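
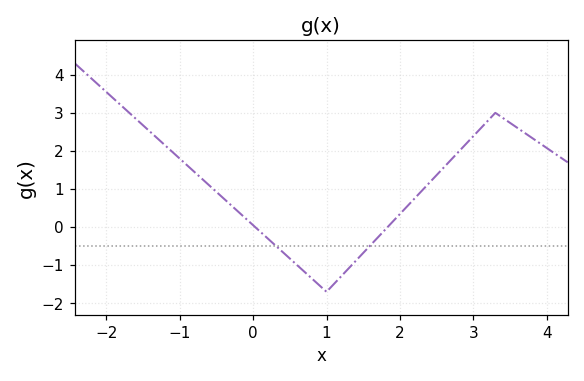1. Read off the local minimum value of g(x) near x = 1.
-1.7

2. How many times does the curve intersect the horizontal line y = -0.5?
2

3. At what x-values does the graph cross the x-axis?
0.028, 1.83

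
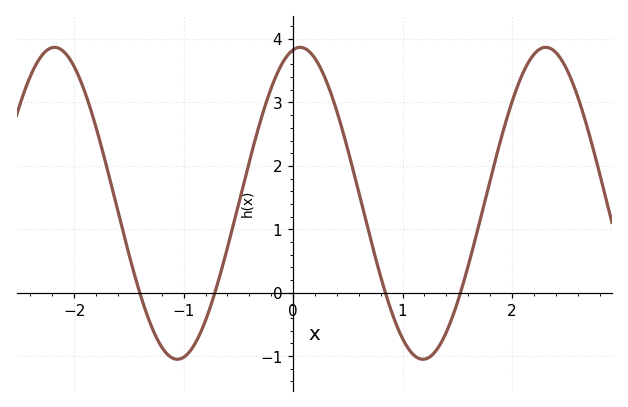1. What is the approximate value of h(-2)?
3.6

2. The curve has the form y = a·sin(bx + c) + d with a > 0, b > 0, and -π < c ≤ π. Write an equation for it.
y = 2.46sin(2.8x + 1.4) + 1.41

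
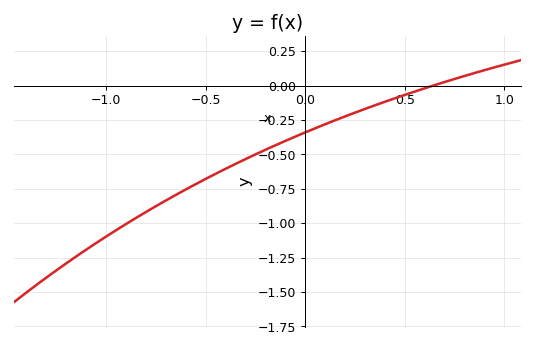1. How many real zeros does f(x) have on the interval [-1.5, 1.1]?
1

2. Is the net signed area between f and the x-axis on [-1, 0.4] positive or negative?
negative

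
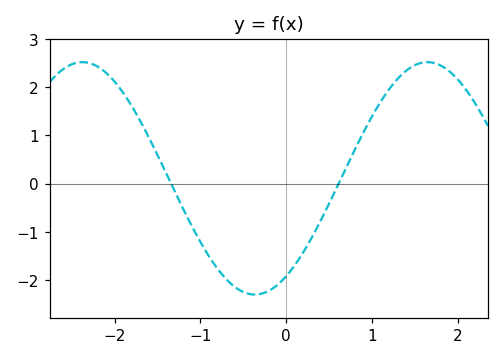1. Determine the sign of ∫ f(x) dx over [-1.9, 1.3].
negative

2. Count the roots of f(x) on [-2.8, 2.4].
2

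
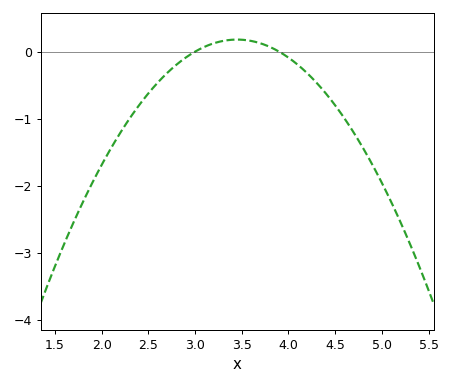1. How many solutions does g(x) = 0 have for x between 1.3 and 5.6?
2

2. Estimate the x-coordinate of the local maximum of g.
3.45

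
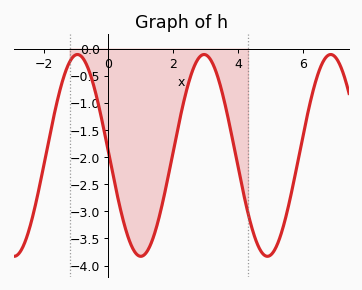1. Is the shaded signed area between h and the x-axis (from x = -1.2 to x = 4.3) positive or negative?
negative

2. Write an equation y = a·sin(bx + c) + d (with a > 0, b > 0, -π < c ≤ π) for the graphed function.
y = 1.86sin(1.6x + 3.1) - 1.97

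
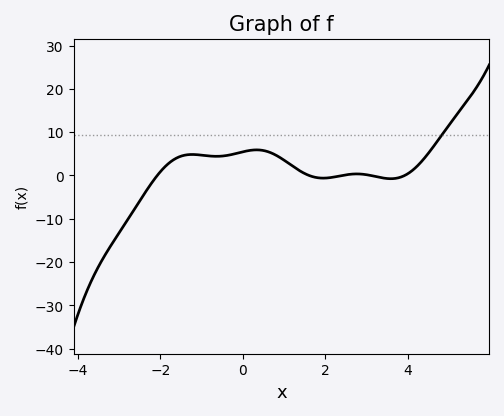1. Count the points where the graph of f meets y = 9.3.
1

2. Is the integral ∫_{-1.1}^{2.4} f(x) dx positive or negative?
positive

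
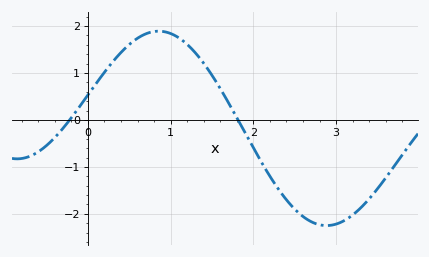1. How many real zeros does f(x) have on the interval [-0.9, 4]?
2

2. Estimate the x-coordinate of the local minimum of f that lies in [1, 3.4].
2.9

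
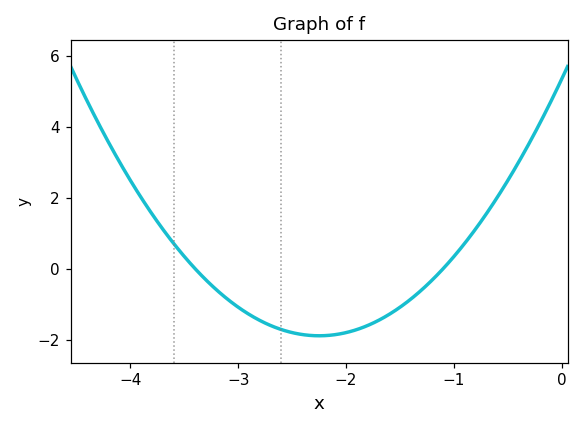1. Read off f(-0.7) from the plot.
1.54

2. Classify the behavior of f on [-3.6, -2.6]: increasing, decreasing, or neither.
decreasing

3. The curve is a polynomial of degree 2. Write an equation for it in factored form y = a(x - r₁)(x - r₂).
y = 1.43(x + 3.4)(x + 1.1)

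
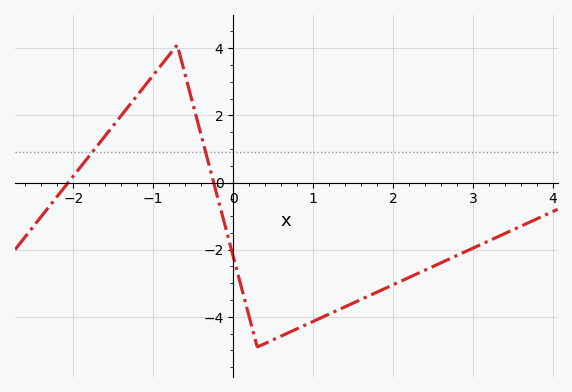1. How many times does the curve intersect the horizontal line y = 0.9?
2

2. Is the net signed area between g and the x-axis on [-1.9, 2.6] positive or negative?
negative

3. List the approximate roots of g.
-2.06, -0.244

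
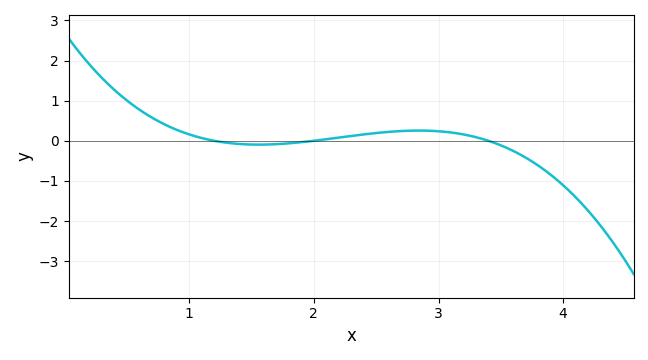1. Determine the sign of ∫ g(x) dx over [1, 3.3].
positive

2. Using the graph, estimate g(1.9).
0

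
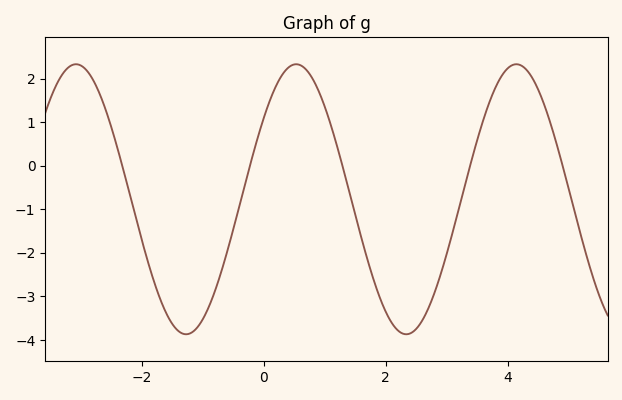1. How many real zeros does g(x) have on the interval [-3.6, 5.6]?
5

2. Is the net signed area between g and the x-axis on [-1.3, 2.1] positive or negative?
negative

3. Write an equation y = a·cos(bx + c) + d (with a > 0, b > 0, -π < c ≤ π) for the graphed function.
y = 3.1cos(1.7x - 0.92) - 0.77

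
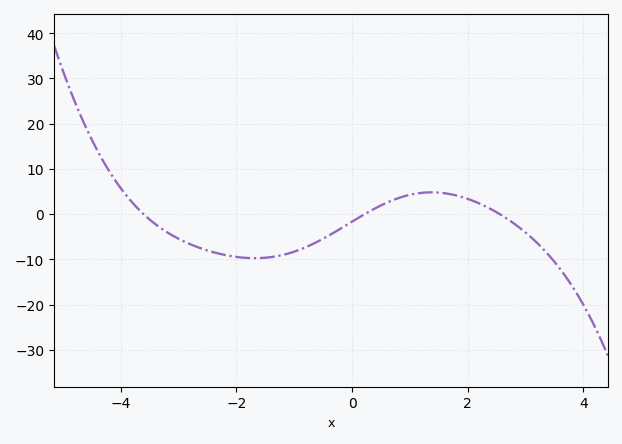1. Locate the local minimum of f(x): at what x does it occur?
-1.6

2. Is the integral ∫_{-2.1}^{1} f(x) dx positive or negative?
negative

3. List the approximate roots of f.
-3.6, 0.2, 2.6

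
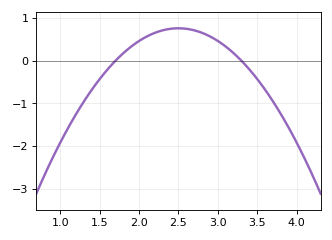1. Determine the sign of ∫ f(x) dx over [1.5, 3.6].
positive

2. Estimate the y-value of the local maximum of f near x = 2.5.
0.762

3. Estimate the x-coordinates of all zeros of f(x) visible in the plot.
1.7, 3.3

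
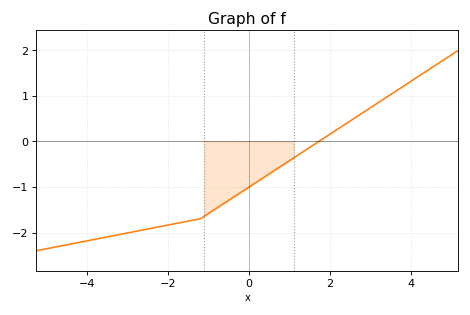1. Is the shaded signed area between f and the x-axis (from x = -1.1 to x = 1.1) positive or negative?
negative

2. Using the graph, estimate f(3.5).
1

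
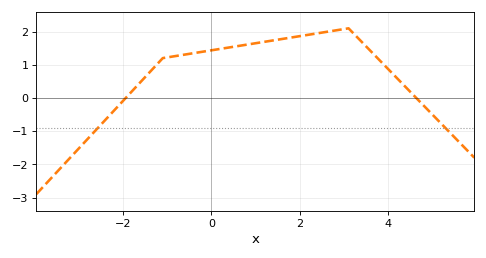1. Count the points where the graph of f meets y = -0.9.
2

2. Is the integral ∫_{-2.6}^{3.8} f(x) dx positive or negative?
positive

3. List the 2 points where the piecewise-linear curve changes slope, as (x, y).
(-1.1, 1.2); (3.1, 2.1)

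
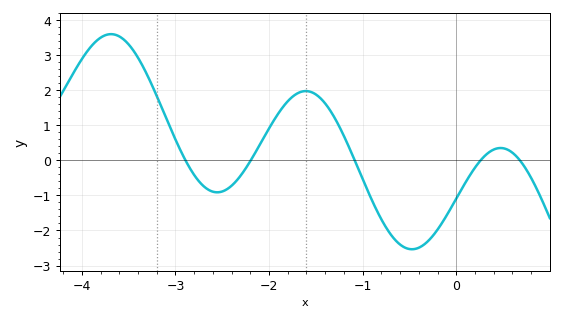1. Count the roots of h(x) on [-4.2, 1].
5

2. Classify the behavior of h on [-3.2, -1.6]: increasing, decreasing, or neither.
neither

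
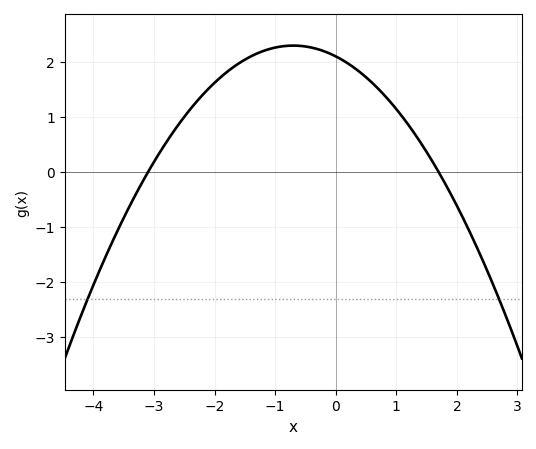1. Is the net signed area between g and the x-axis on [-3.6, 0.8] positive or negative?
positive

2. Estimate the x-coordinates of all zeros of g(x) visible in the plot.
-3.2, 1.8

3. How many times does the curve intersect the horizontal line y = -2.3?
2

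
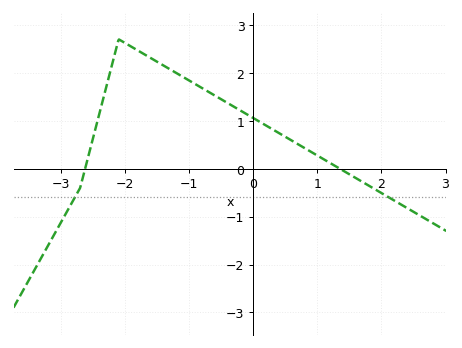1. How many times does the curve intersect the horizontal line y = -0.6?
2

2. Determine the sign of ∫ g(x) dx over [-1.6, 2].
positive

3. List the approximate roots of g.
-2.6, 1.4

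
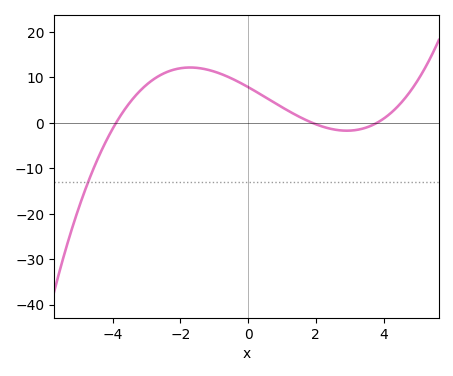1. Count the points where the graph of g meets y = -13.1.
1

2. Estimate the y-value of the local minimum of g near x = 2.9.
-1.71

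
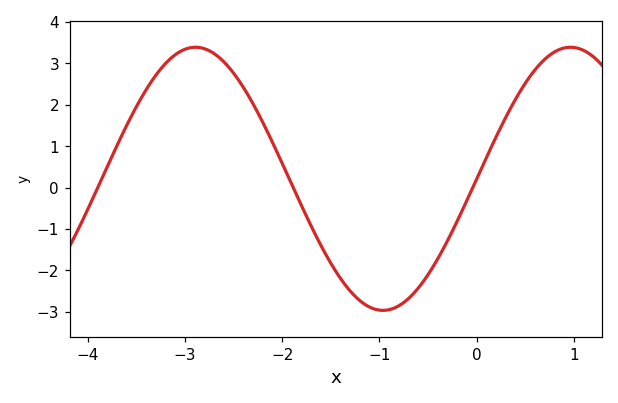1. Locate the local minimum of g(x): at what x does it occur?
-0.965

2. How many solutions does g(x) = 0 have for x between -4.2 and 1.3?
3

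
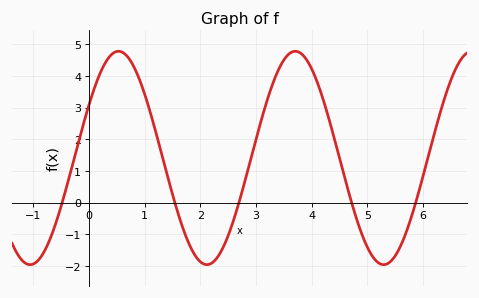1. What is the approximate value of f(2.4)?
-1.4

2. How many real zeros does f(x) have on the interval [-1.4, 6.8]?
5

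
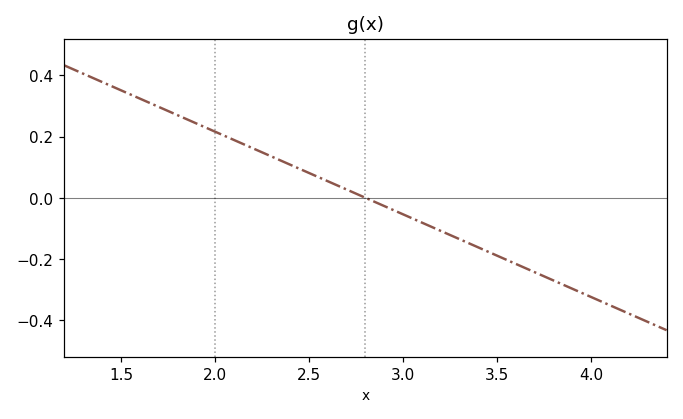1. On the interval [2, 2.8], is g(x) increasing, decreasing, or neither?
decreasing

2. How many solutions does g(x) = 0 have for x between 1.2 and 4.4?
1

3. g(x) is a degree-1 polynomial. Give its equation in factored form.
y = -0.27(x - 2.8)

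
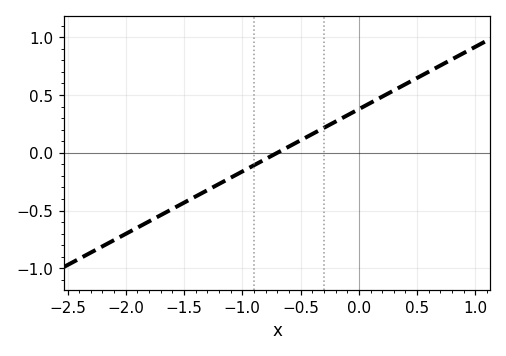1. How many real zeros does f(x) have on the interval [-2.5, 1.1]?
1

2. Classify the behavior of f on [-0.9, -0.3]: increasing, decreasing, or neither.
increasing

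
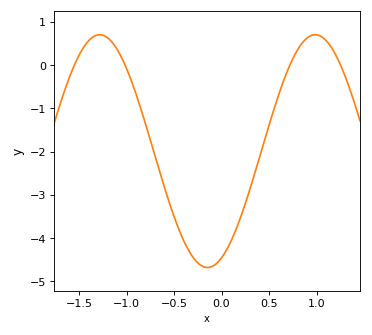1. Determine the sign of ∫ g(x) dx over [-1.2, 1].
negative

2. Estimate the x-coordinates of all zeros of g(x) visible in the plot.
-1.55, -1.02, 0.72, 1.25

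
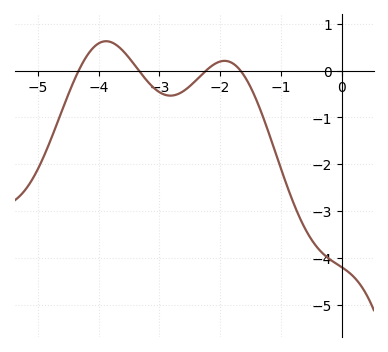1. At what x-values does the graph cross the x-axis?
-4.3, -3.3, -2.2, -1.7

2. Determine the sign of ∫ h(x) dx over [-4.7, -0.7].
negative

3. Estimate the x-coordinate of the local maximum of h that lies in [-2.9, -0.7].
-1.9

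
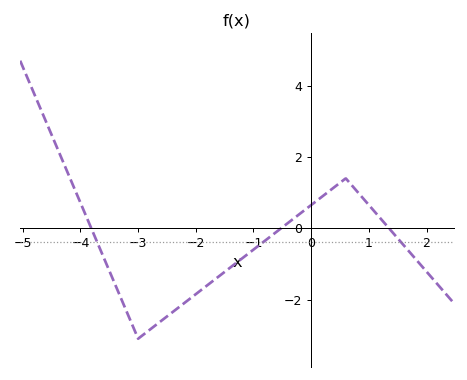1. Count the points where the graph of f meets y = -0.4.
3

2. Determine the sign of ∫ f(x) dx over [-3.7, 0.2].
negative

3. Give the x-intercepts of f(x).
-3.81, -0.52, 1.35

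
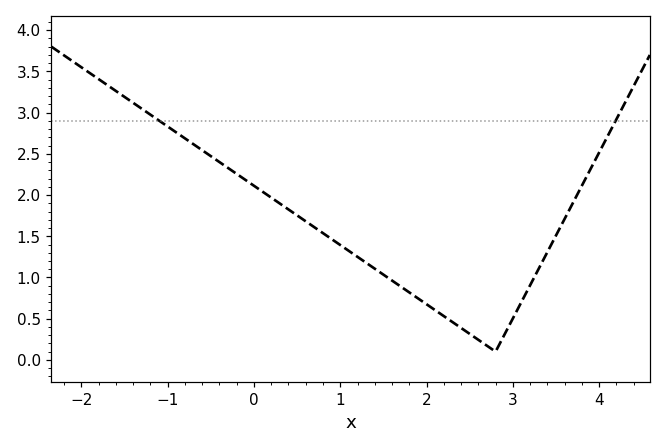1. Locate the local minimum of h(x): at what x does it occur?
2.8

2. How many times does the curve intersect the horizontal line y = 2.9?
2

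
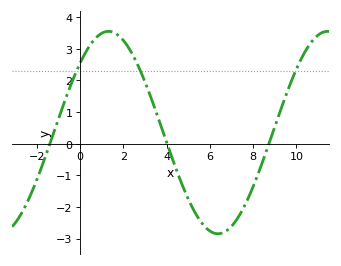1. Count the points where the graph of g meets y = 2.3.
3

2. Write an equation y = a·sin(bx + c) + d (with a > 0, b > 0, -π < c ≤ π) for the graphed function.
y = 3.2sin(0.62x + 0.76) + 0.35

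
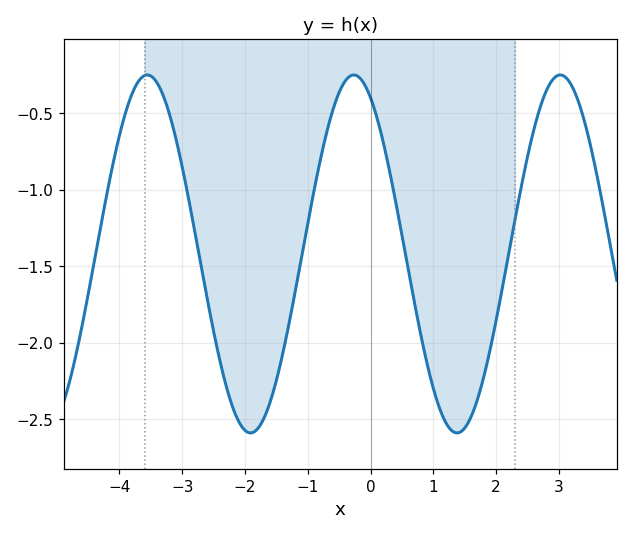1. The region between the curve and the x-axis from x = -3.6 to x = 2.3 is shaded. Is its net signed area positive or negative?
negative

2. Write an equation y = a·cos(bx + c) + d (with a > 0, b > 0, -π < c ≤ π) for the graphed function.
y = 1.17cos(1.9x + 0.51) - 1.42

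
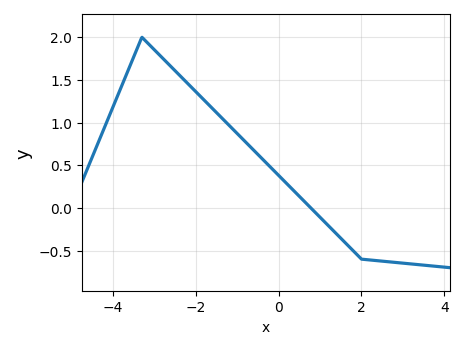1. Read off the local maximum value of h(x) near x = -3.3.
2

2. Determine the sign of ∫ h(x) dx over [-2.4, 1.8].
positive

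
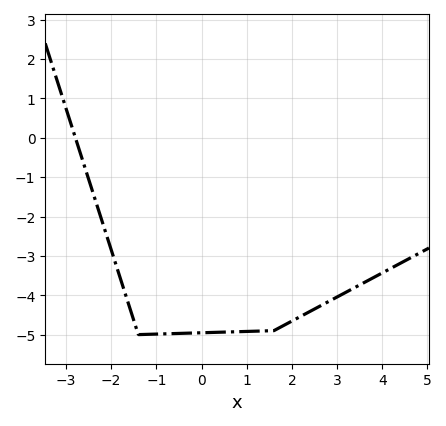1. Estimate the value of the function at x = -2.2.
-2.13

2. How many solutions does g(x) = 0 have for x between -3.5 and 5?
1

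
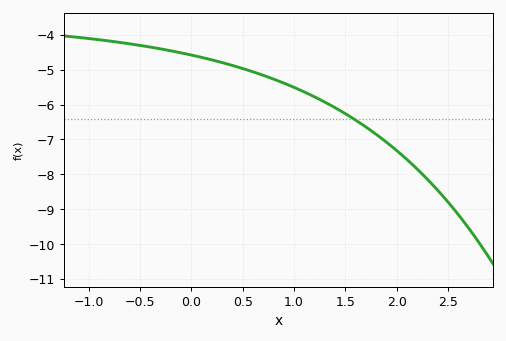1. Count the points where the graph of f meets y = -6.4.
1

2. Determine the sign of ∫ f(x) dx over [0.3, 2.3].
negative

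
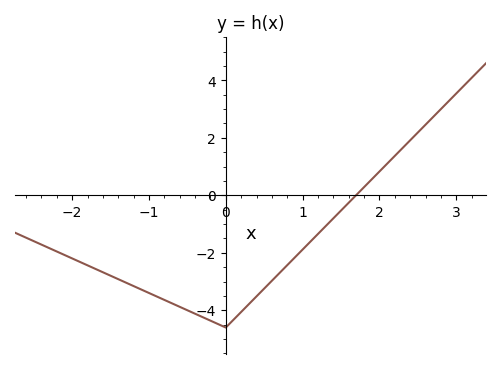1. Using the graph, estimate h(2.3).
1.6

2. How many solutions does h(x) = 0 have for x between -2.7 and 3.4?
1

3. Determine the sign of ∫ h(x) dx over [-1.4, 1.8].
negative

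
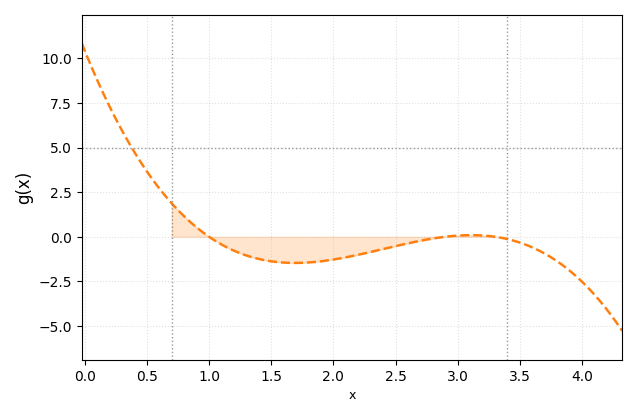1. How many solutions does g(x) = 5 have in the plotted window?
1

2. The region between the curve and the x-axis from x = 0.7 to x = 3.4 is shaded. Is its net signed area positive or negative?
negative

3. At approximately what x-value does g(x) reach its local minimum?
1.7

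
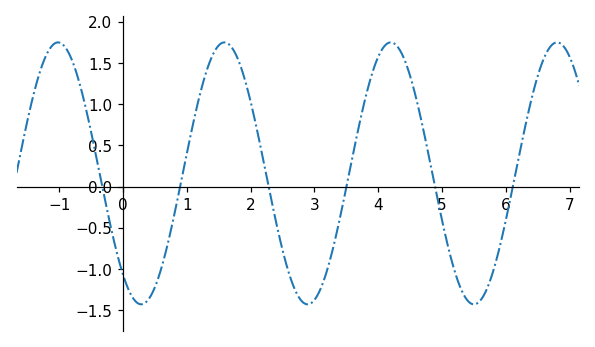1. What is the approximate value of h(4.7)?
0.719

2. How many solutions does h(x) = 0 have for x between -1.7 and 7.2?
6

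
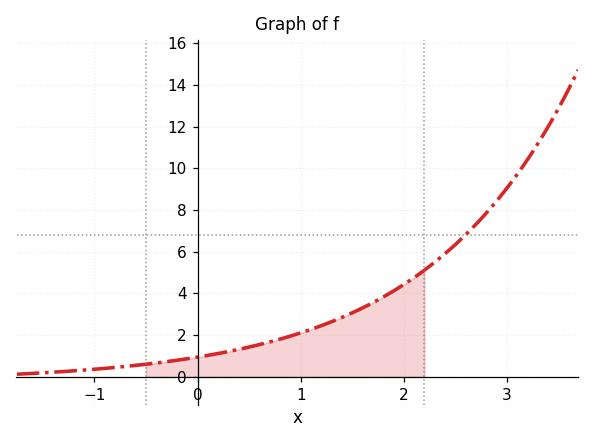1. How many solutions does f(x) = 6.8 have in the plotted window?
1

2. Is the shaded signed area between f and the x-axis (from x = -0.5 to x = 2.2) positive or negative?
positive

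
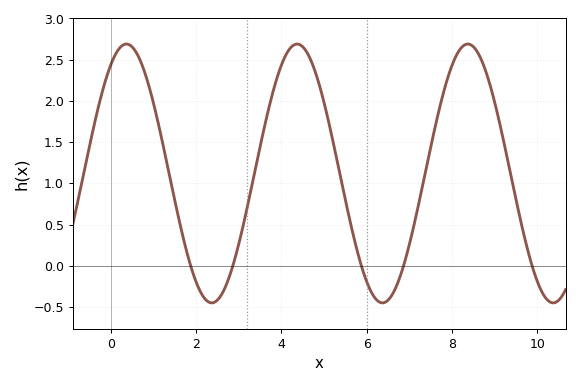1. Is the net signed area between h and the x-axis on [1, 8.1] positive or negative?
positive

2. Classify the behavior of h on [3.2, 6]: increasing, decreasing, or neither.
neither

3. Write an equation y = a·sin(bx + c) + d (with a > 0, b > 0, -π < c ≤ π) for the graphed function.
y = 1.57sin(1.6x + 0.99) + 1.12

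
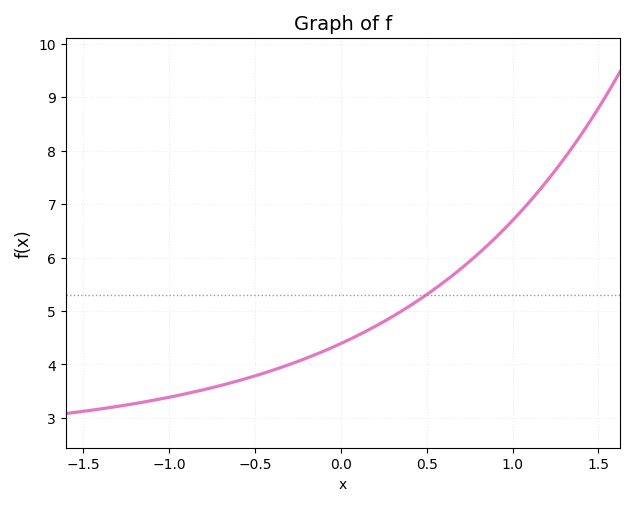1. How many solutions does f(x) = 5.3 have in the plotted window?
1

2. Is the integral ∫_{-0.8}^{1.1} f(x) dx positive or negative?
positive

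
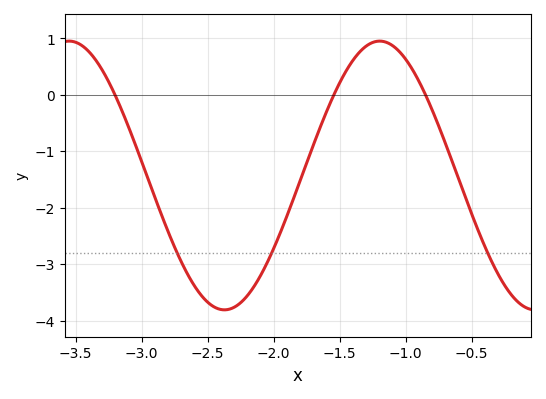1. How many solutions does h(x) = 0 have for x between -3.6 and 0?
3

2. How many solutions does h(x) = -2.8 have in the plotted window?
3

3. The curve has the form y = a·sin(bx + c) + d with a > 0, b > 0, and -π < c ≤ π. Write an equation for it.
y = 2.38sin(2.67x - 1.52) - 1.43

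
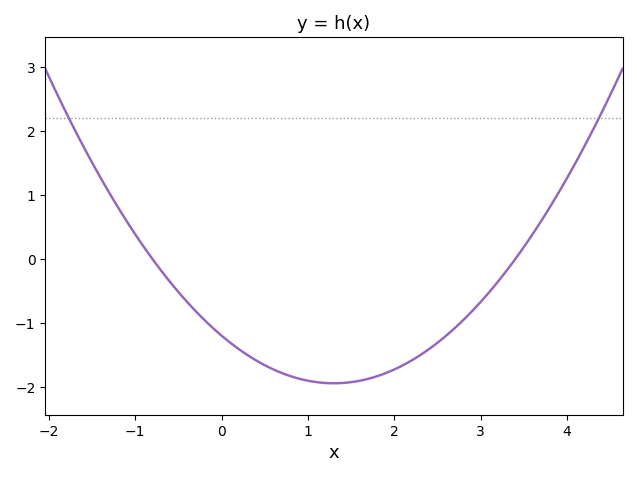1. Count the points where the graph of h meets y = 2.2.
2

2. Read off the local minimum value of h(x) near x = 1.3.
-1.94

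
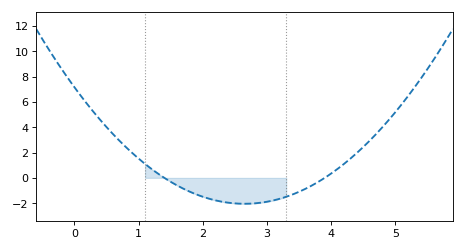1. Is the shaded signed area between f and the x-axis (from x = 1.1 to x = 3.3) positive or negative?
negative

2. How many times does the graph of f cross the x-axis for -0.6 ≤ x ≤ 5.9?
2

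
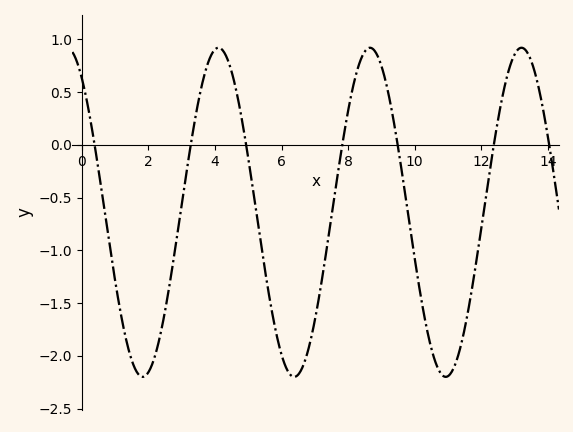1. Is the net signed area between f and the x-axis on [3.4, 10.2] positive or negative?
negative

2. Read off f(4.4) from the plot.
0.8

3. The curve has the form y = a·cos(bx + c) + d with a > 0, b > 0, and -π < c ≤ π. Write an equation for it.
y = 1.56cos(1.4x + 0.62) - 0.64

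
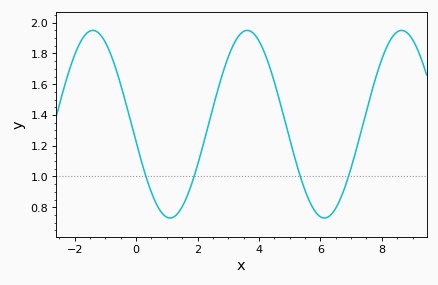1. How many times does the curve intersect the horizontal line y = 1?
4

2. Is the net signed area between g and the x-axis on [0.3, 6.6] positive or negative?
positive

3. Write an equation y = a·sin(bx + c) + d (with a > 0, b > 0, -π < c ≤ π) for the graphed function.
y = 0.61sin(1.2x - 3) + 1.34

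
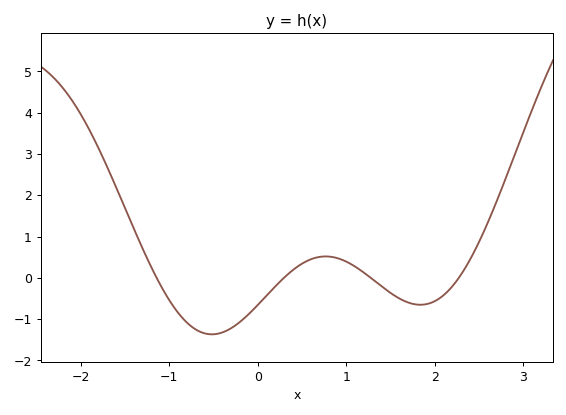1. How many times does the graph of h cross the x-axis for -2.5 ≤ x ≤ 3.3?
4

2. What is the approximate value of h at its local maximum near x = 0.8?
0.518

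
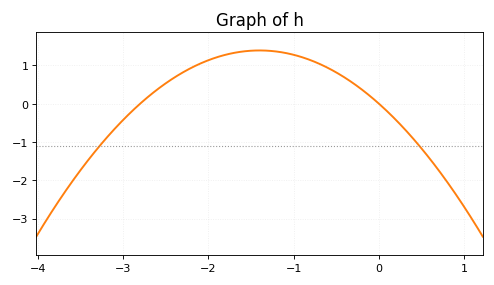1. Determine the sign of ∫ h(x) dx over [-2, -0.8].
positive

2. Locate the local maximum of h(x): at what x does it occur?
-1.4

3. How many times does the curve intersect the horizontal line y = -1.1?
2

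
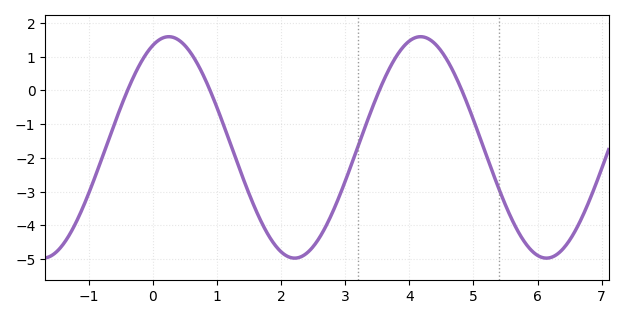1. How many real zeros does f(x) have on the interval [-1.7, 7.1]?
4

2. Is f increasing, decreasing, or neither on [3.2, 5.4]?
neither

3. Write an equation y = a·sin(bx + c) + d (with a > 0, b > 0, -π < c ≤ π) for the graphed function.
y = 3.28sin(1.6x + 1.17) - 1.69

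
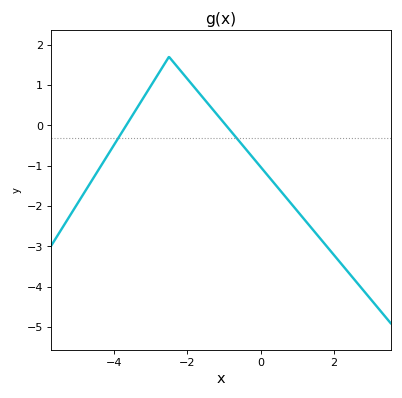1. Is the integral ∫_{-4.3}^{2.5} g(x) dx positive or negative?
negative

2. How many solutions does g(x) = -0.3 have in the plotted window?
2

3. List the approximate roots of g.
-3.67, -0.944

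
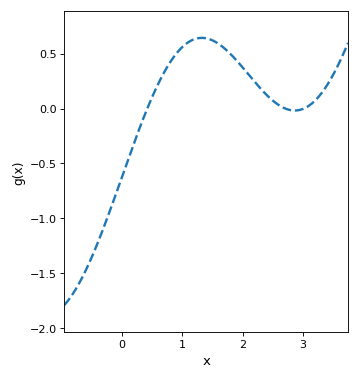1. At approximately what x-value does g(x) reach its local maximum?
1.33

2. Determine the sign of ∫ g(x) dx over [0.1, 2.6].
positive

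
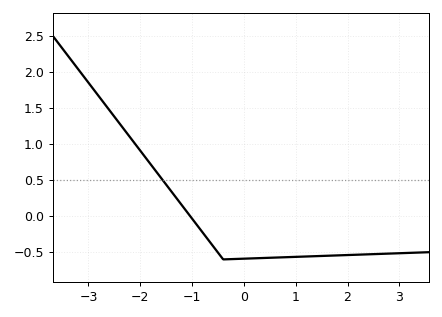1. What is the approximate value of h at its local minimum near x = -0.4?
-0.6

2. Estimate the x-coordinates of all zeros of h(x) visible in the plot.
-1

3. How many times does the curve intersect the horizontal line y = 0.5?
1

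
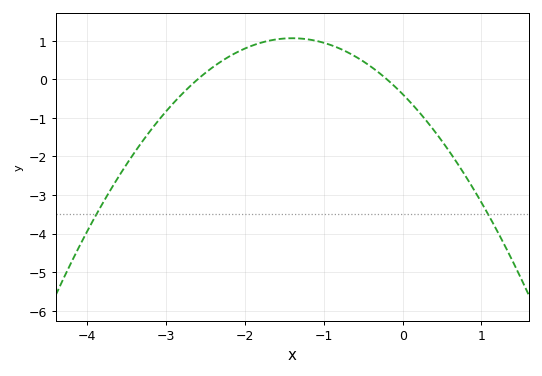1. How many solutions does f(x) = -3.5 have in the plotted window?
2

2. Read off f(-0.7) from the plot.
0.703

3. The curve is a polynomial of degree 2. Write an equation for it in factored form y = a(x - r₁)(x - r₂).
y = -0.74(x + 2.6)(x + 0.2)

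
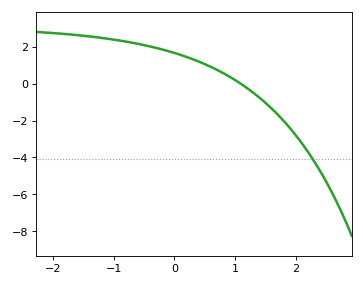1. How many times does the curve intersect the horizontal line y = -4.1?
1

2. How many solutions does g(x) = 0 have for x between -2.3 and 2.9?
1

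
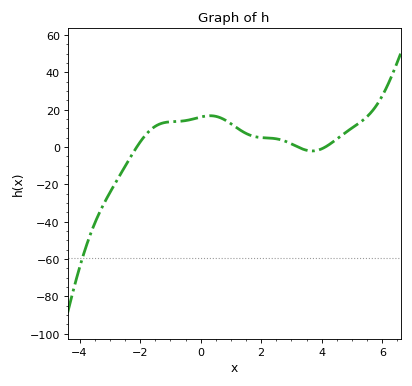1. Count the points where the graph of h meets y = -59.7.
1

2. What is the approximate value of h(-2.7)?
-16.1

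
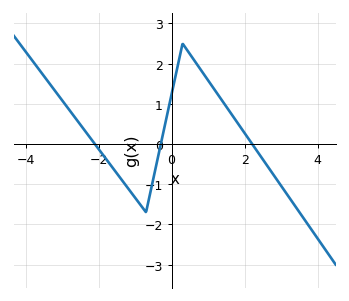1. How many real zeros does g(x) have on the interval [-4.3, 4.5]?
3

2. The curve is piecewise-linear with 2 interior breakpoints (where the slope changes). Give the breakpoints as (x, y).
(-0.7, -1.7); (0.3, 2.5)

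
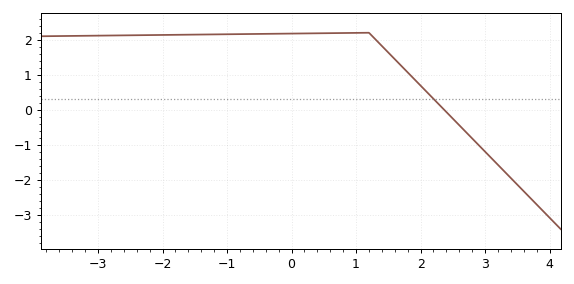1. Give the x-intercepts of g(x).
2.37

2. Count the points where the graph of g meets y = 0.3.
1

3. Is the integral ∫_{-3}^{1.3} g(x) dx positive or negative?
positive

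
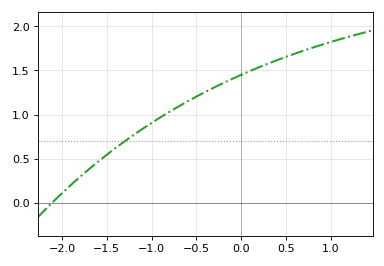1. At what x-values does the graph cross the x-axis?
-2.11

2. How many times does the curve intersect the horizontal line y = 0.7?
1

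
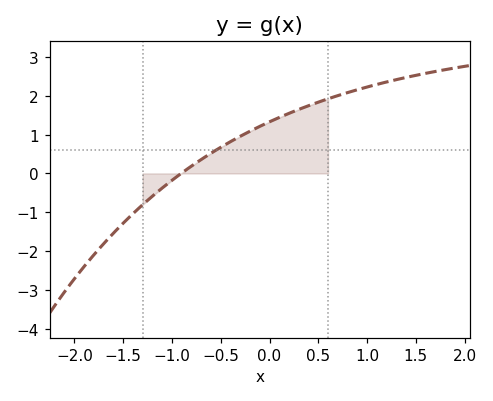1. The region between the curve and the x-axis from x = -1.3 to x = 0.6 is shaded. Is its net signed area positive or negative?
positive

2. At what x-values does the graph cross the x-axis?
-0.906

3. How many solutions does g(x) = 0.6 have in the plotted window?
1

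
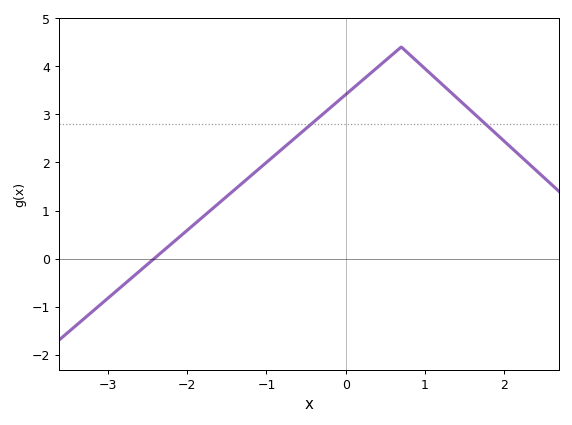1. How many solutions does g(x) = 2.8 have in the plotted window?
2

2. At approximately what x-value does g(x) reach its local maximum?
0.7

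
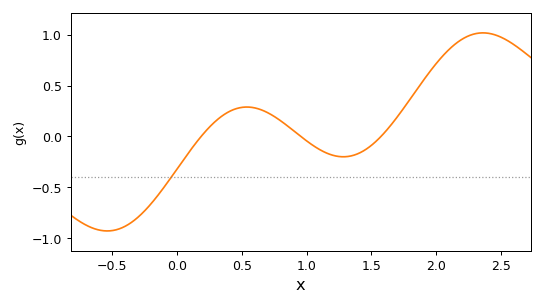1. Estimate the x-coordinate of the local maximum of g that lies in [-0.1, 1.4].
0.55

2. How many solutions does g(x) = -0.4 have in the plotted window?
1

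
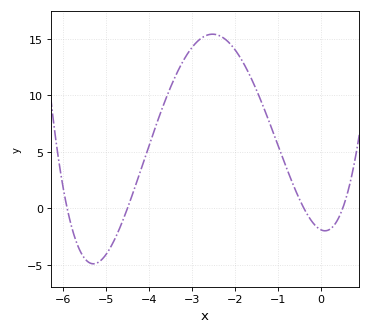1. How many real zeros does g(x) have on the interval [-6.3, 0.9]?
4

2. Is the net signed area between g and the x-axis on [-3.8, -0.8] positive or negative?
positive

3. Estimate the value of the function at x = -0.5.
1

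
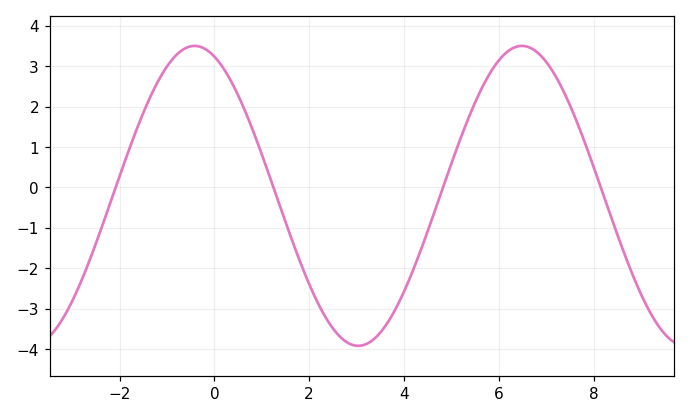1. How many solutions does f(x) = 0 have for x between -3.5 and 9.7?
4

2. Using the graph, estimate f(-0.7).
3.38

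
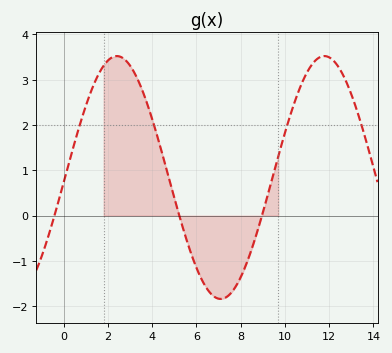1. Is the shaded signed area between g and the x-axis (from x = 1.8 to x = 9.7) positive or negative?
positive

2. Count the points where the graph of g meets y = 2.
4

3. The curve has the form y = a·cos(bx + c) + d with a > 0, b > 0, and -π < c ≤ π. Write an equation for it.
y = 2.68cos(0.67x - 1.6) + 0.84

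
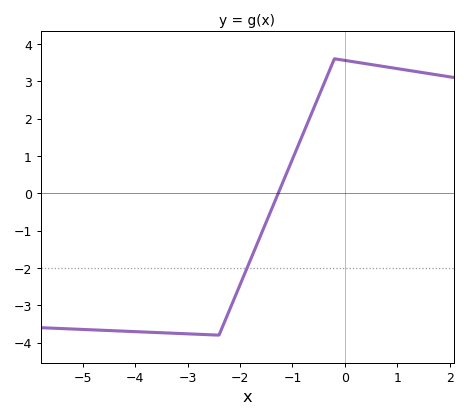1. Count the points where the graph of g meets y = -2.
1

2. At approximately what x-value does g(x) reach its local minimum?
-2.4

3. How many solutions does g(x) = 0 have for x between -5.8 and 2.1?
1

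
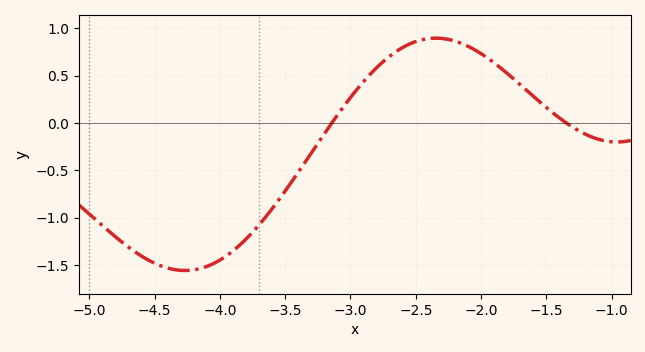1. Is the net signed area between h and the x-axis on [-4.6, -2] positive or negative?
negative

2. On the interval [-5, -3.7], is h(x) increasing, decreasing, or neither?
neither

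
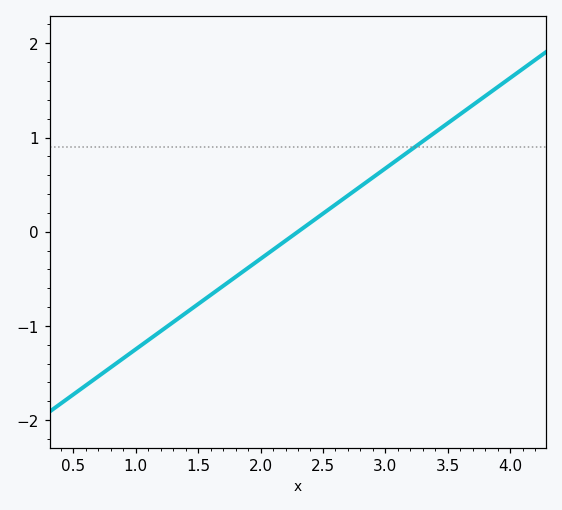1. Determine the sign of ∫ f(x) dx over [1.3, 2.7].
negative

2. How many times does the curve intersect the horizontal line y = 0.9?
1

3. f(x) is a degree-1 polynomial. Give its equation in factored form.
y = 0.96(x - 2.3)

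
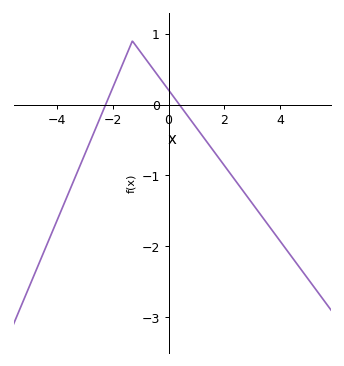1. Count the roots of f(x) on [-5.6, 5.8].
2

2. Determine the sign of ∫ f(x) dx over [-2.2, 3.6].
negative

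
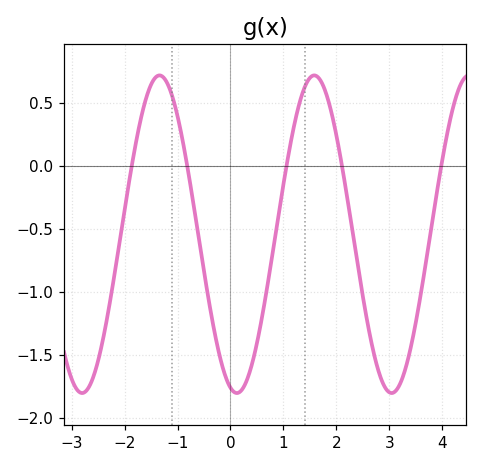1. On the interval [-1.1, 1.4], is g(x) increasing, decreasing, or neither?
neither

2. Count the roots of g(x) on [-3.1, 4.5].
5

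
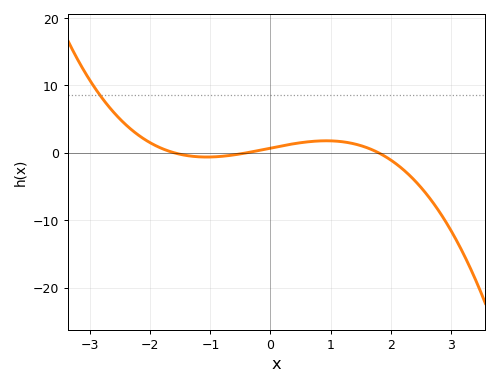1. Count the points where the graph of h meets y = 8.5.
1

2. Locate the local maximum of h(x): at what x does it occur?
0.9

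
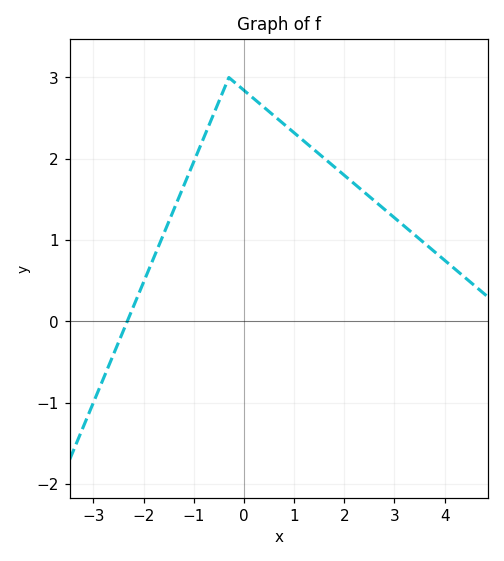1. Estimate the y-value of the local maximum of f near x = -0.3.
3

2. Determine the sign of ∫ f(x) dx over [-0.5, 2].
positive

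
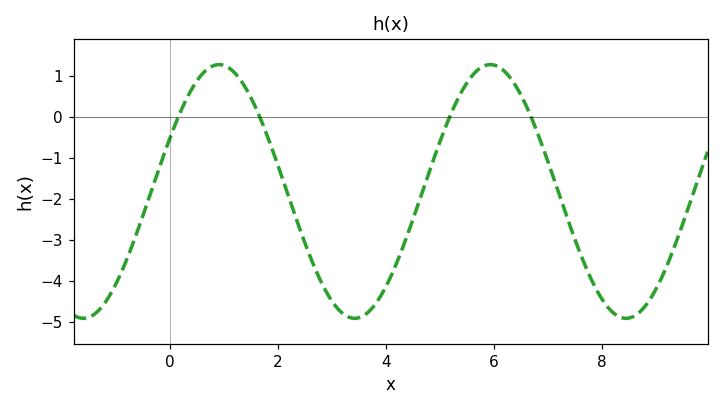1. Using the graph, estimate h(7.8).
-4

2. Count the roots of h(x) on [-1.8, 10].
4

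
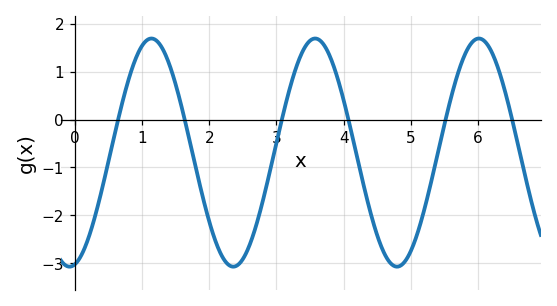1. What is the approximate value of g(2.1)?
-2.6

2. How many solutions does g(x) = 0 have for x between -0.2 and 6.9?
6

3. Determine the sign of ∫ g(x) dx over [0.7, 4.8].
negative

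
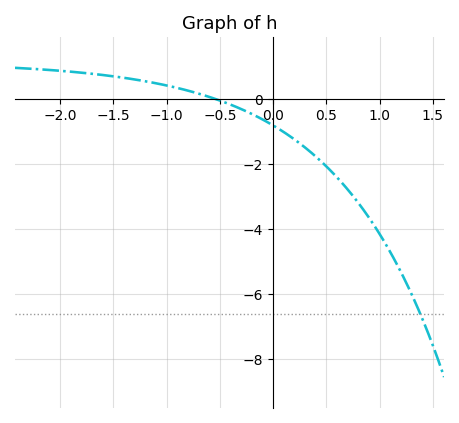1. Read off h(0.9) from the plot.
-3.6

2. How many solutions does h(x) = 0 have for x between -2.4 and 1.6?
1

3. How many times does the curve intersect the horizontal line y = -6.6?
1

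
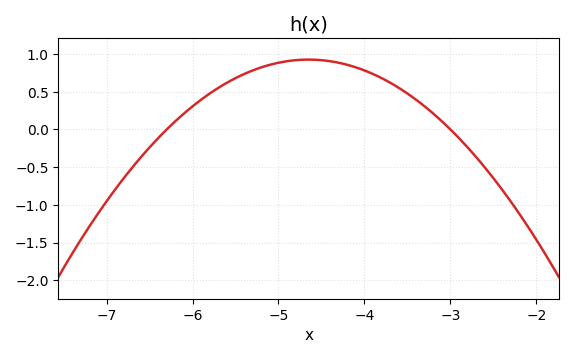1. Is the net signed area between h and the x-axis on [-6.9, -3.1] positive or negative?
positive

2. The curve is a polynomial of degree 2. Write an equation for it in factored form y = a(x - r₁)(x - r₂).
y = -0.34(x + 6.3)(x + 3)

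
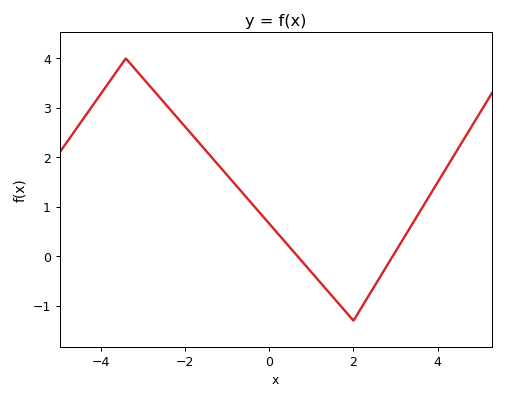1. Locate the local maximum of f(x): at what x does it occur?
-3.4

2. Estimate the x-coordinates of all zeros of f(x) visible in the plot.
0.675, 2.93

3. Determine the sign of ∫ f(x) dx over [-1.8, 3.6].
positive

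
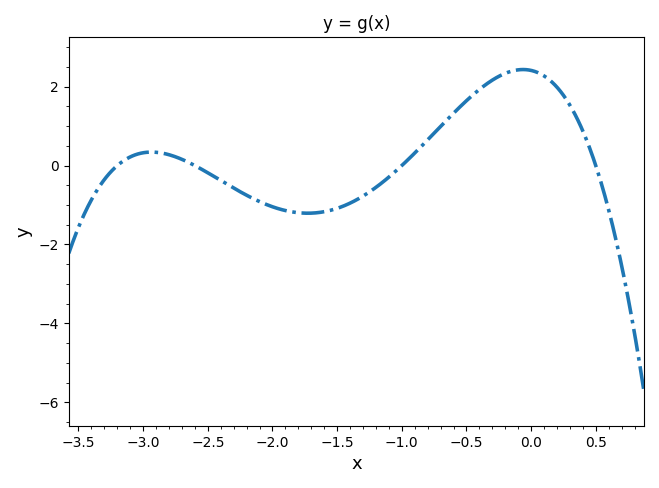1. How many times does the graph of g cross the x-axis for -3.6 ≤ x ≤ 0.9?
4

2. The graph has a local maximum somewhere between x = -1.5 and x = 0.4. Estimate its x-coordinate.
-0.1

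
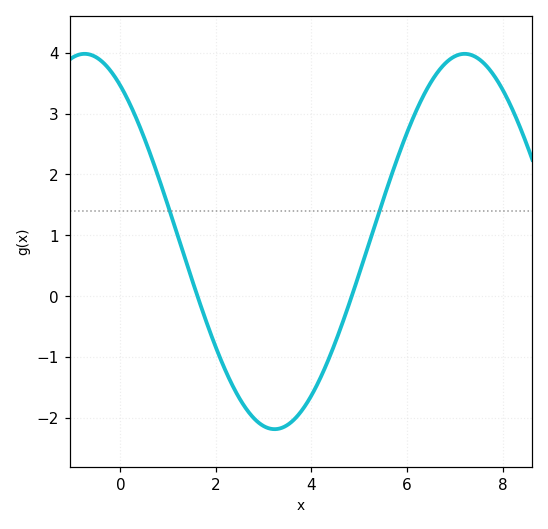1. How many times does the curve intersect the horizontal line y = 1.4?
2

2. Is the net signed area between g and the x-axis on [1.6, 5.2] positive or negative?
negative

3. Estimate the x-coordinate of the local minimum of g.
3.23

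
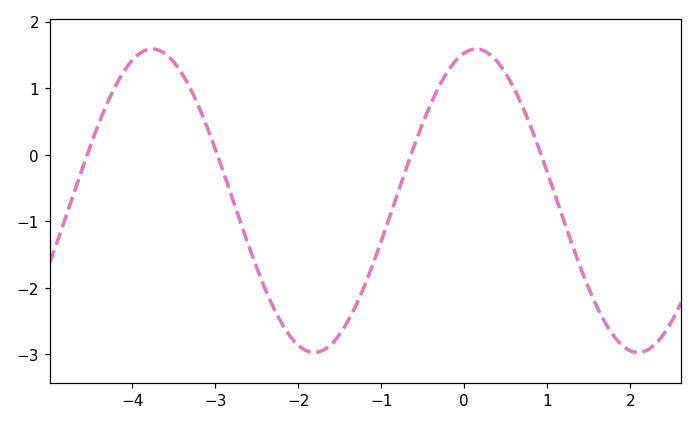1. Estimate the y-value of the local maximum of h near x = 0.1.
1.59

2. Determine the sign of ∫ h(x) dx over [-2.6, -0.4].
negative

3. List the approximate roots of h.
-4.54, -2.98, -0.642, 0.927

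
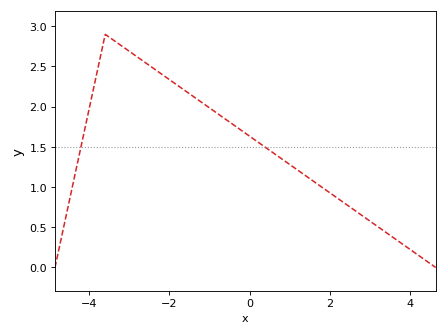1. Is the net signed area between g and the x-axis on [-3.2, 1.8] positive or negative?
positive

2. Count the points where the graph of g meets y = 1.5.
2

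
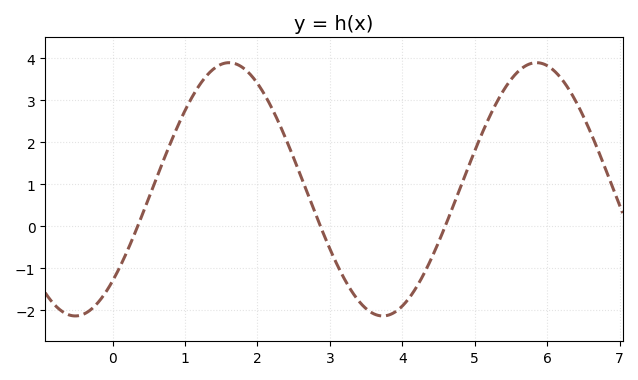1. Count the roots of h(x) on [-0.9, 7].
3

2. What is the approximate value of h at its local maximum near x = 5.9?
3.9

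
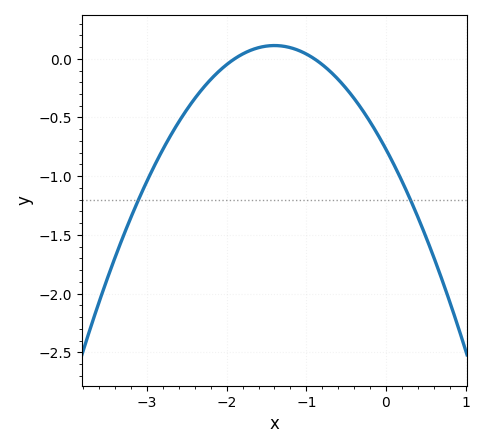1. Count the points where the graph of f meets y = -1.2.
2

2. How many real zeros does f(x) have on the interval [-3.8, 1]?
2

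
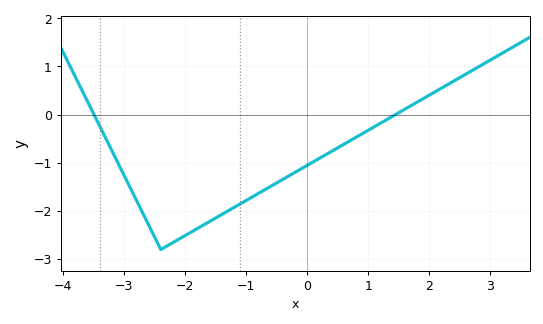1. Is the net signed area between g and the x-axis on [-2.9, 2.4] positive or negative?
negative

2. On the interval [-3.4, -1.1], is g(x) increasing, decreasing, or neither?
neither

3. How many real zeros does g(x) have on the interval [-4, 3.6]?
2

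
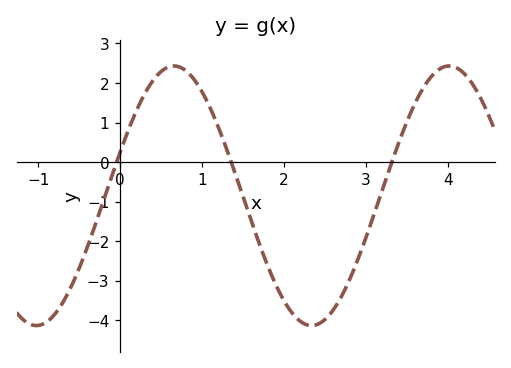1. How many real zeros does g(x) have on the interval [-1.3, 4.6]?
3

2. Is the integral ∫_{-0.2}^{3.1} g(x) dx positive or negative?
negative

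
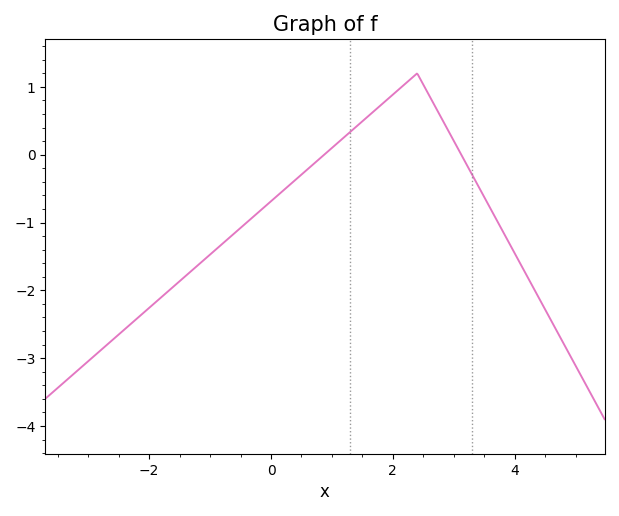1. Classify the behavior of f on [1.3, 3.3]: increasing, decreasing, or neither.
neither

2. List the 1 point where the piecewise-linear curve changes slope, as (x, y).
(2.4, 1.2)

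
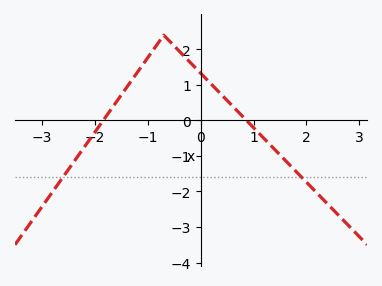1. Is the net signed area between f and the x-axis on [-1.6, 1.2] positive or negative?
positive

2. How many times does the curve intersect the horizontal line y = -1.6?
2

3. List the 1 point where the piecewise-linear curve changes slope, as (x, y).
(-0.7, 2.4)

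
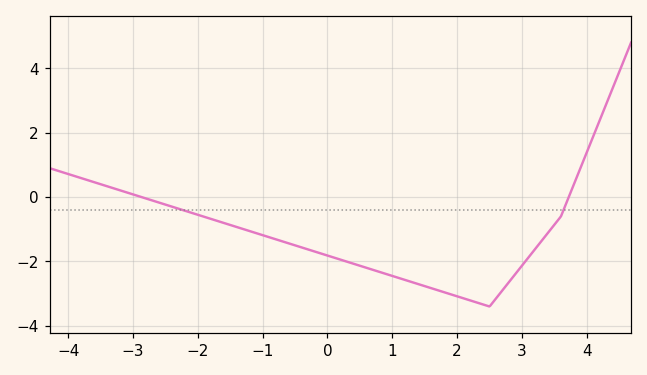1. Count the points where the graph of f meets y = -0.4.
2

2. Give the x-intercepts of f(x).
-2.8, 3.8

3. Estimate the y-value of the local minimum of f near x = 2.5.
-3.4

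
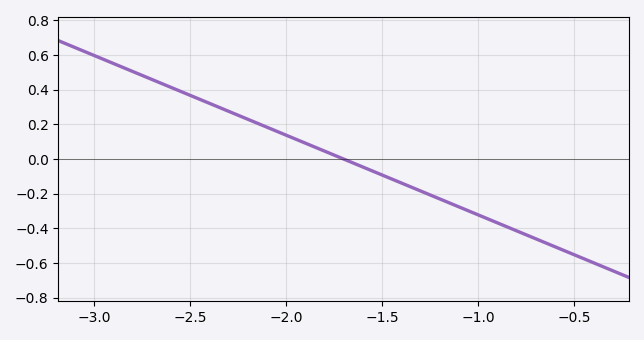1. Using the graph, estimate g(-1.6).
-0.04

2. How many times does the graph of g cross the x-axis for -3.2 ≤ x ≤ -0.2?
1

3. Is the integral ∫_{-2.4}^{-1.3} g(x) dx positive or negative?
positive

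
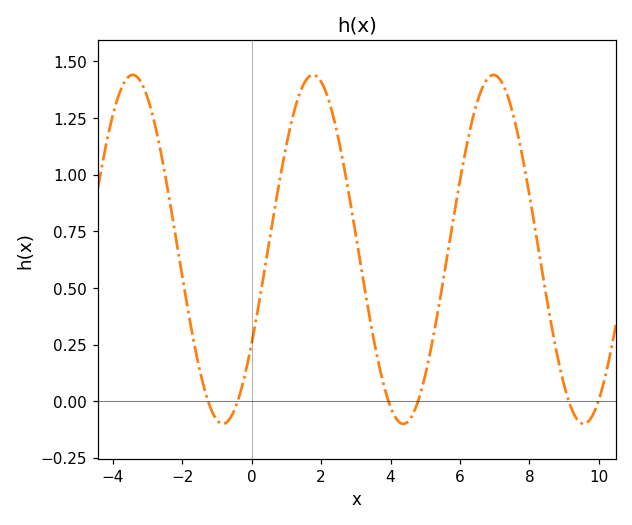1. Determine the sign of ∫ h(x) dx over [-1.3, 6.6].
positive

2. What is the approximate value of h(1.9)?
1.43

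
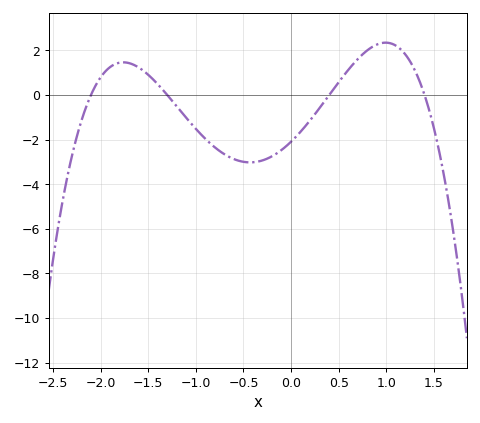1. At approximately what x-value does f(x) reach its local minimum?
-0.431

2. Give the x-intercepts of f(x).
-2.1, -1.3, 0.4, 1.4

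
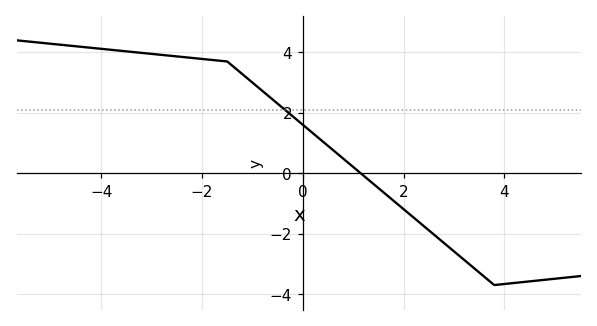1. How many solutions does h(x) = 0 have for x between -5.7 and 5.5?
1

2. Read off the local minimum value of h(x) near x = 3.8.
-3.7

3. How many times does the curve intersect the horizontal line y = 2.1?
1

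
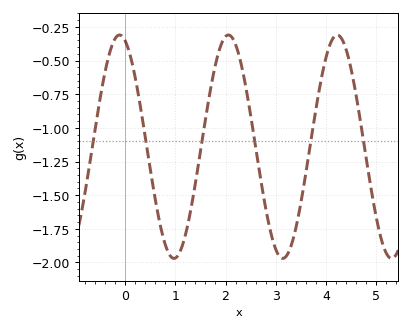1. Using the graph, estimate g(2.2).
-0.38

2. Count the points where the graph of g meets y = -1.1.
6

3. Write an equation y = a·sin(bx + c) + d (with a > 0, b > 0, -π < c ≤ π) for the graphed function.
y = 0.83sin(2.9x + 1.9) - 1.14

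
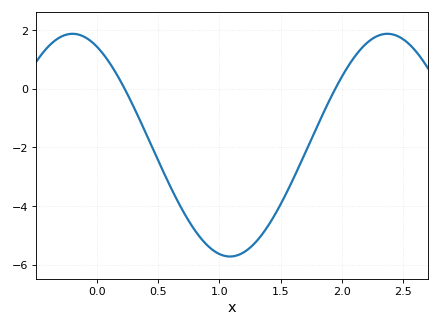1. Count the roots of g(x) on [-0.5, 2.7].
2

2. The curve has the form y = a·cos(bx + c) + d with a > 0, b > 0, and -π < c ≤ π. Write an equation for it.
y = 3.8cos(2.4x + 0.49) - 1.92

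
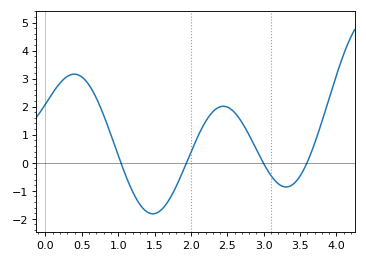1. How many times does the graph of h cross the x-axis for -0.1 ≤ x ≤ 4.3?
4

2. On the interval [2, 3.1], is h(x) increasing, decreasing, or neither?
neither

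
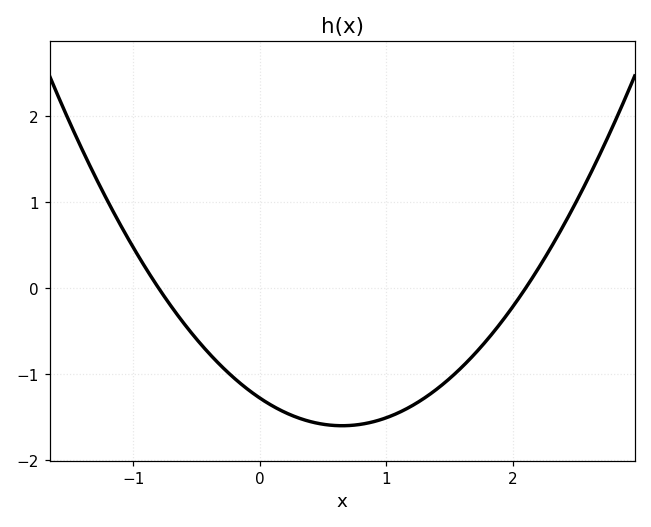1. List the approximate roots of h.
-0.8, 2.1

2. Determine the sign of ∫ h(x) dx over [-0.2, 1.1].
negative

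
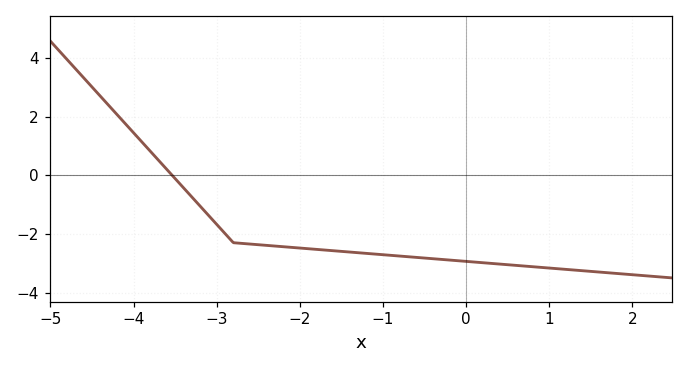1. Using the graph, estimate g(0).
-2.94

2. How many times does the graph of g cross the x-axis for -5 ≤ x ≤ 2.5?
1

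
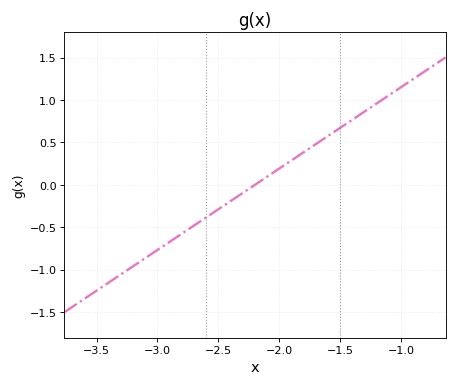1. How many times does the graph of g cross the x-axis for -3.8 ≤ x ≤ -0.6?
1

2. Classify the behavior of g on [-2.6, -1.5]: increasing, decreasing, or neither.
increasing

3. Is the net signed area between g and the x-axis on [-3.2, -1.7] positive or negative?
negative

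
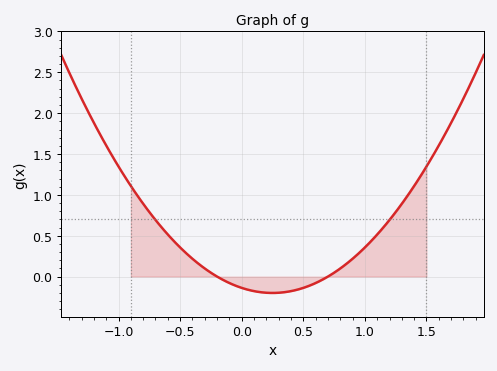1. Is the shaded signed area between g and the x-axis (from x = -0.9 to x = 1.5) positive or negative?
positive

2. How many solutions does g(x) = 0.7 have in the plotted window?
2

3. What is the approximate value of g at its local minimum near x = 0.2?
-0.2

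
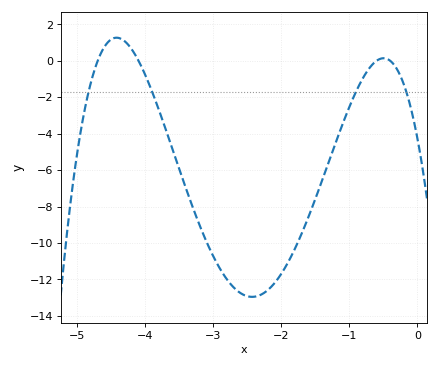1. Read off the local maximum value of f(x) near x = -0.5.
0.2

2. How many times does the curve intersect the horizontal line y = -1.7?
4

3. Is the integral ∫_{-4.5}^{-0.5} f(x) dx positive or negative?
negative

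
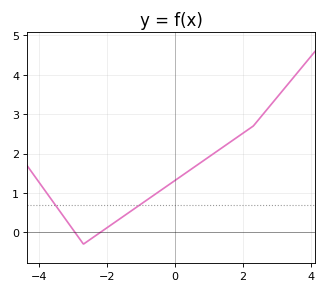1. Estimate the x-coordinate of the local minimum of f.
-2.8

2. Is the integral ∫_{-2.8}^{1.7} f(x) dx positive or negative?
positive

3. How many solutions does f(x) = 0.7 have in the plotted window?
2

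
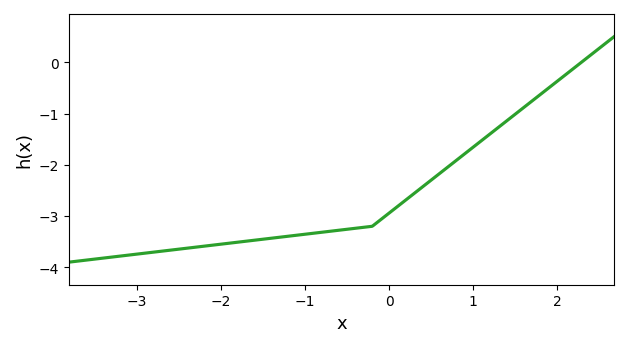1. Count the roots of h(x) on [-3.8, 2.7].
1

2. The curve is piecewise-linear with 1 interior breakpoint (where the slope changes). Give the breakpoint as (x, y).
(-0.2, -3.2)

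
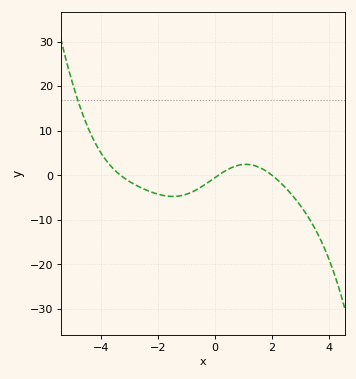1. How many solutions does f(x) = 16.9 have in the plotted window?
1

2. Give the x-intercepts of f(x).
-3.32, 0.117, 2.01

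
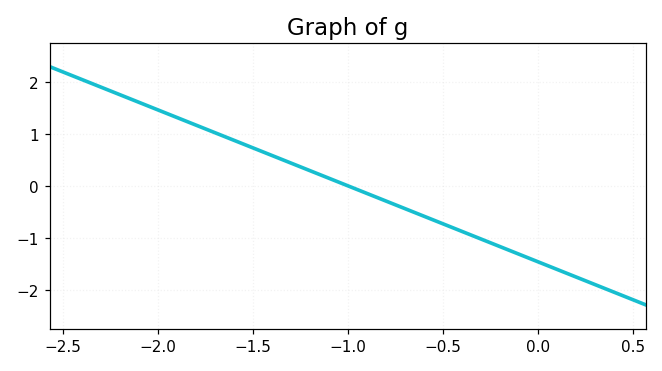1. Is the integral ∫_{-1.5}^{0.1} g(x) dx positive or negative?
negative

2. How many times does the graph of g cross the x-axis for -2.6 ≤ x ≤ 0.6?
1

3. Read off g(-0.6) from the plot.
-0.584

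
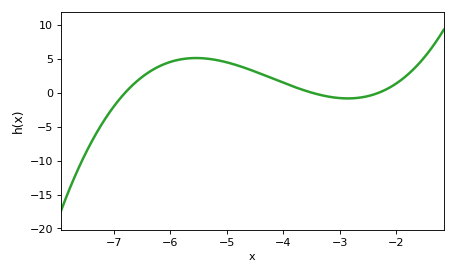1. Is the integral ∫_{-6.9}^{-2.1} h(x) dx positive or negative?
positive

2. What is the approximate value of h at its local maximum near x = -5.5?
5.08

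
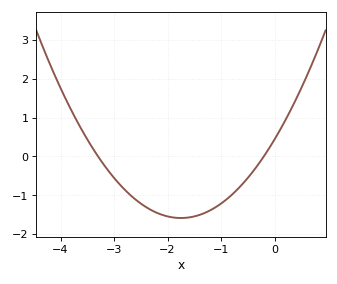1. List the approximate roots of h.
-3.3, -0.2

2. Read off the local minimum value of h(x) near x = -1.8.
-1.59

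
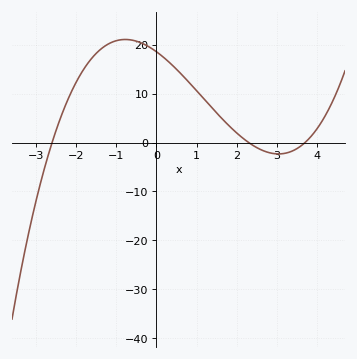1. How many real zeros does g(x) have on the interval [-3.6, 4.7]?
3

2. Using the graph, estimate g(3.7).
0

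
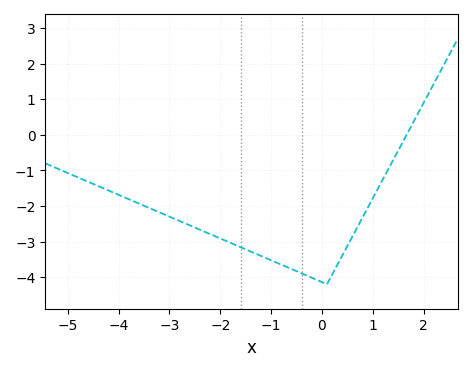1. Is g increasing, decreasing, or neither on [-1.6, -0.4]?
decreasing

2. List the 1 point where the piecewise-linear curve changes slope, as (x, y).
(0.1, -4.2)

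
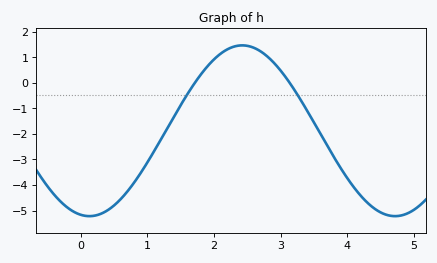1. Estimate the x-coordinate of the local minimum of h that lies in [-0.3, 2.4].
0.133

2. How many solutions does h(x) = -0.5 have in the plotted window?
2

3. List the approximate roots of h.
1.72, 3.14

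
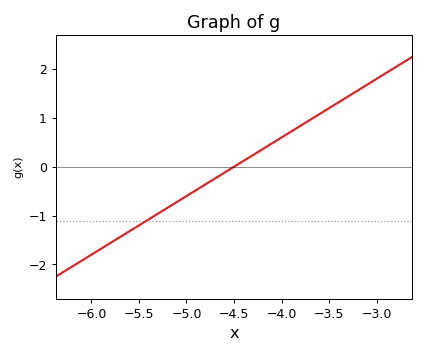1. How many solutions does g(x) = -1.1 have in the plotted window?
1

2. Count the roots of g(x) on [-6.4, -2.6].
1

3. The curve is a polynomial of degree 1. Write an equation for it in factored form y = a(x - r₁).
y = 1.2(x + 4.5)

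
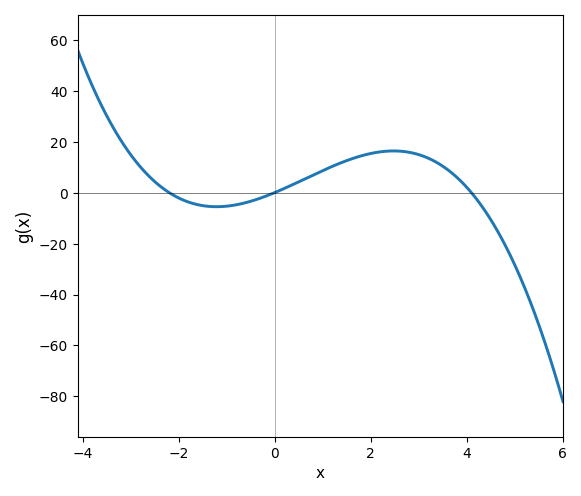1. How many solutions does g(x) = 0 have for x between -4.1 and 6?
3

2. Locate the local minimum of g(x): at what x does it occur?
-1.2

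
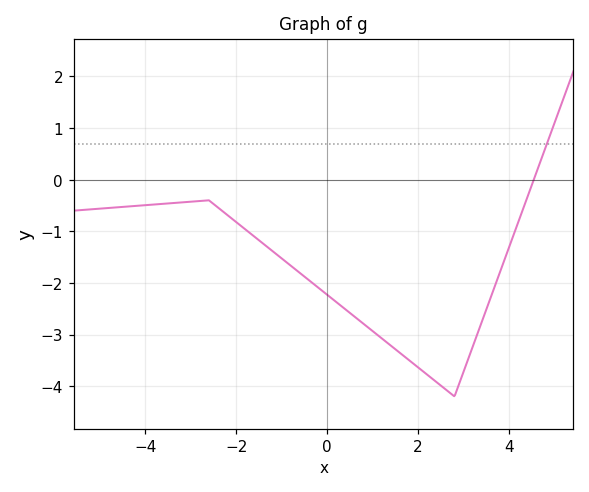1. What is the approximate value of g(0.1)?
-2.3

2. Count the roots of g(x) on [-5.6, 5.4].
1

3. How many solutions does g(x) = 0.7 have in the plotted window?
1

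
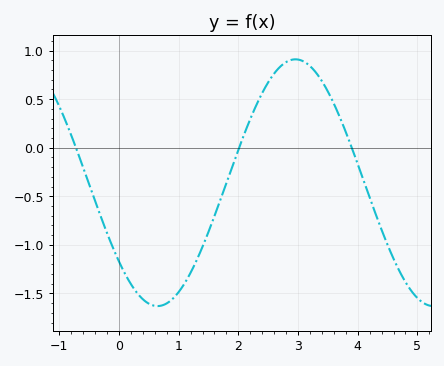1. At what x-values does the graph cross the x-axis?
-0.7, 2, 3.9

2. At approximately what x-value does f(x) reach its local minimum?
0.6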